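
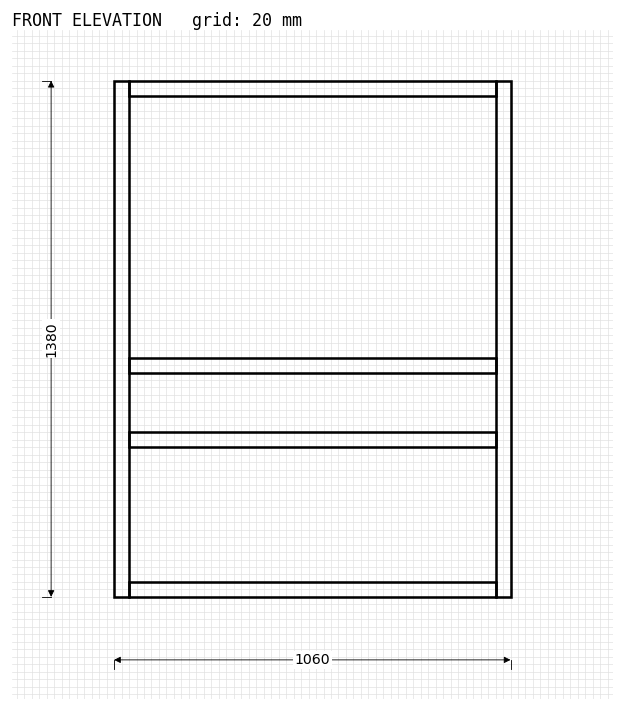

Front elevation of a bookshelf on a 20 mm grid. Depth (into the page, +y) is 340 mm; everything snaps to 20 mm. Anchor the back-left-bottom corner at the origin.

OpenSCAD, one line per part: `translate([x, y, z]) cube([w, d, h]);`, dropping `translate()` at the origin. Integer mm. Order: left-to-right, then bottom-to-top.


cube([40, 340, 1380]);
translate([40, 0, 0]) cube([980, 340, 40]);
translate([40, 0, 400]) cube([980, 340, 40]);
translate([40, 0, 600]) cube([980, 340, 40]);
translate([40, 0, 1340]) cube([980, 340, 40]);
translate([1020, 0, 0]) cube([40, 340, 1380]);


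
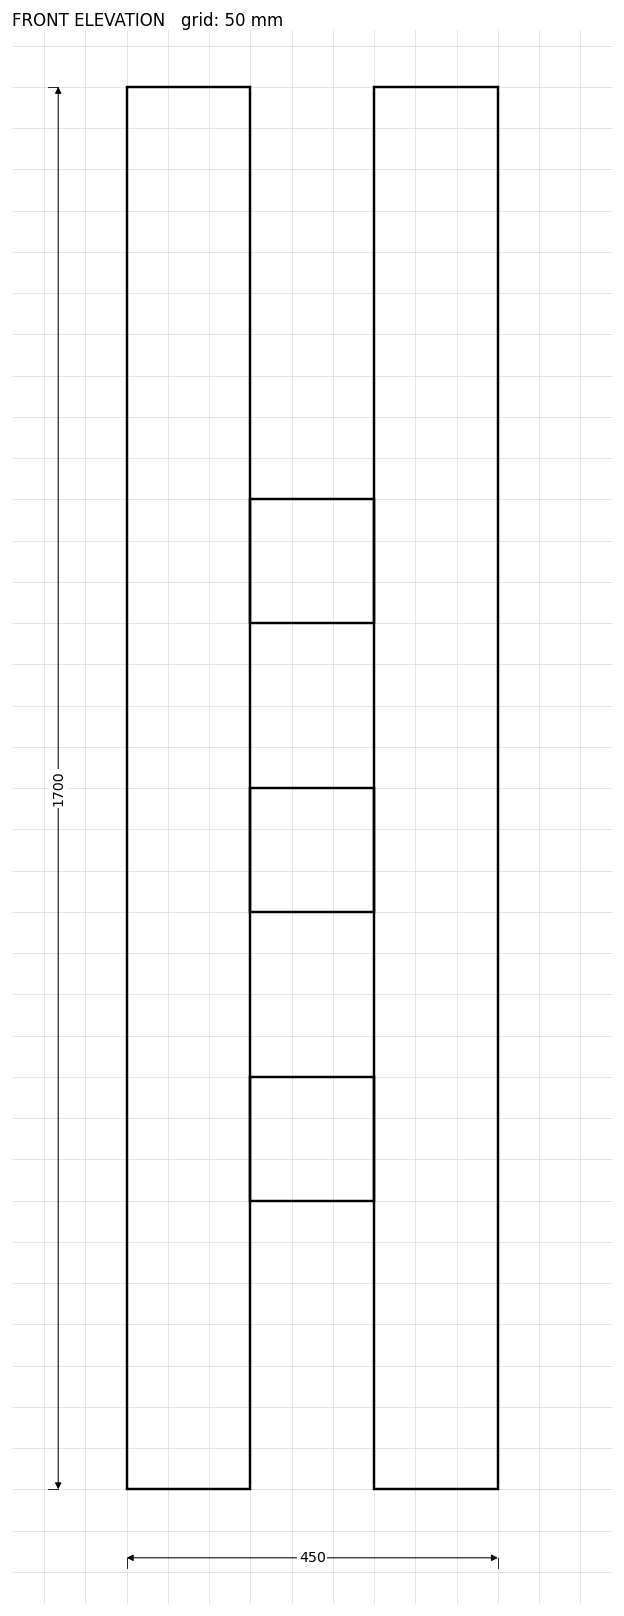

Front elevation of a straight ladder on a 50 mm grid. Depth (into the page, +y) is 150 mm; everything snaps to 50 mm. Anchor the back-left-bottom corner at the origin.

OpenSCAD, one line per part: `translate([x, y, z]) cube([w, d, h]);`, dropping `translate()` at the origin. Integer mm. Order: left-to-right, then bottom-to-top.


cube([150, 150, 1700]);
translate([150, 0, 350]) cube([150, 150, 150]);
translate([150, 0, 700]) cube([150, 150, 150]);
translate([150, 0, 1050]) cube([150, 150, 150]);
translate([300, 0, 0]) cube([150, 150, 1700]);


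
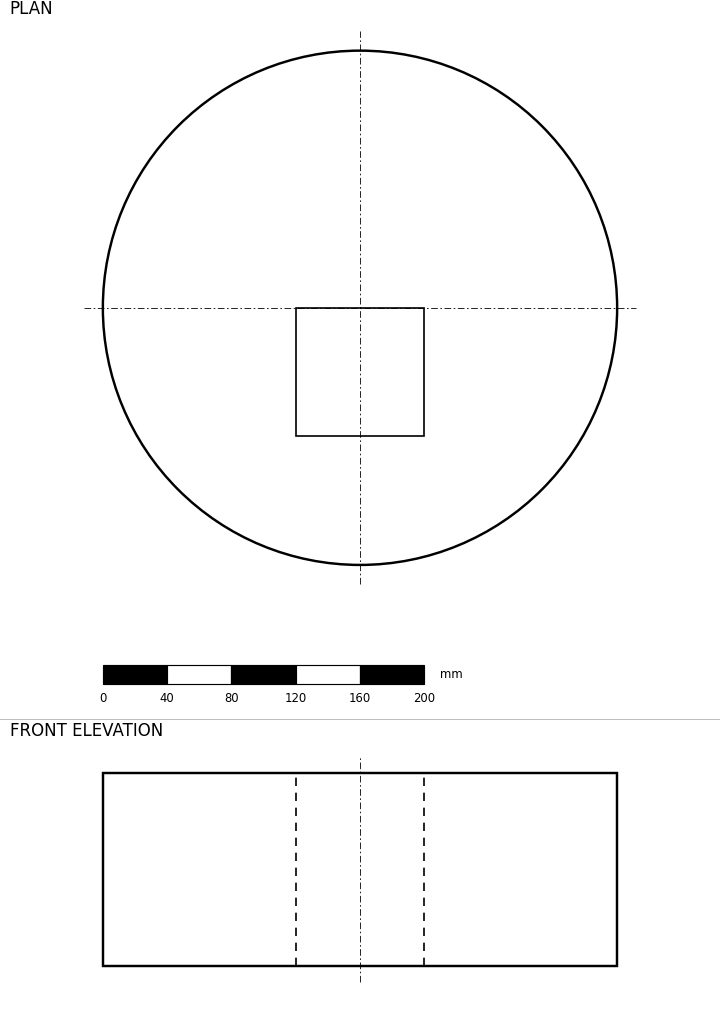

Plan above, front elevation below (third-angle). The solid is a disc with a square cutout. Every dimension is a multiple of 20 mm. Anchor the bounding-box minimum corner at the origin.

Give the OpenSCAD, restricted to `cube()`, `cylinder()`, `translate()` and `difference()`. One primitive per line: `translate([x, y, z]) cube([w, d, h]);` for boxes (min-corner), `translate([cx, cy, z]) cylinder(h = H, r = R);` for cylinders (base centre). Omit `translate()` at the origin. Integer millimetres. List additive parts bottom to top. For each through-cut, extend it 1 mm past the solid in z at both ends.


difference() {
  translate([160, 160, 0]) cylinder(h = 120, r = 160);
  translate([120, 80, -1]) cube([80, 80, 122]);
}


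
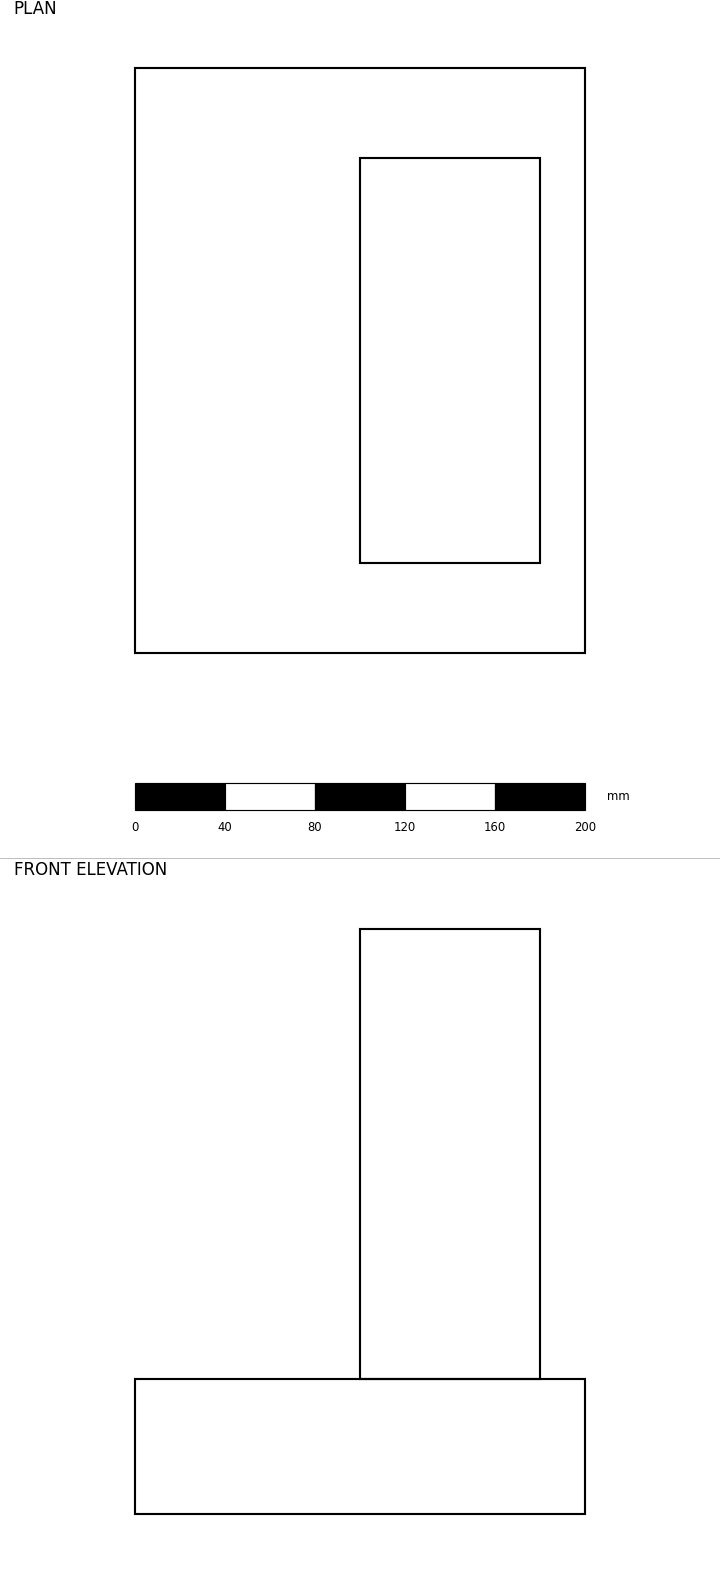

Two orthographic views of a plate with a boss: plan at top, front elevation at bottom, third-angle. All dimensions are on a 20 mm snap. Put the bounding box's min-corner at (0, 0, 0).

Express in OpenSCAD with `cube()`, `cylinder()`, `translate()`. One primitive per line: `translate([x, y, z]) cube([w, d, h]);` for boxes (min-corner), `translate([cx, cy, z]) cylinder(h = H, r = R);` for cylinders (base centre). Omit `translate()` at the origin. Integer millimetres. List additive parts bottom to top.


cube([200, 260, 60]);
translate([100, 40, 60]) cube([80, 180, 200]);


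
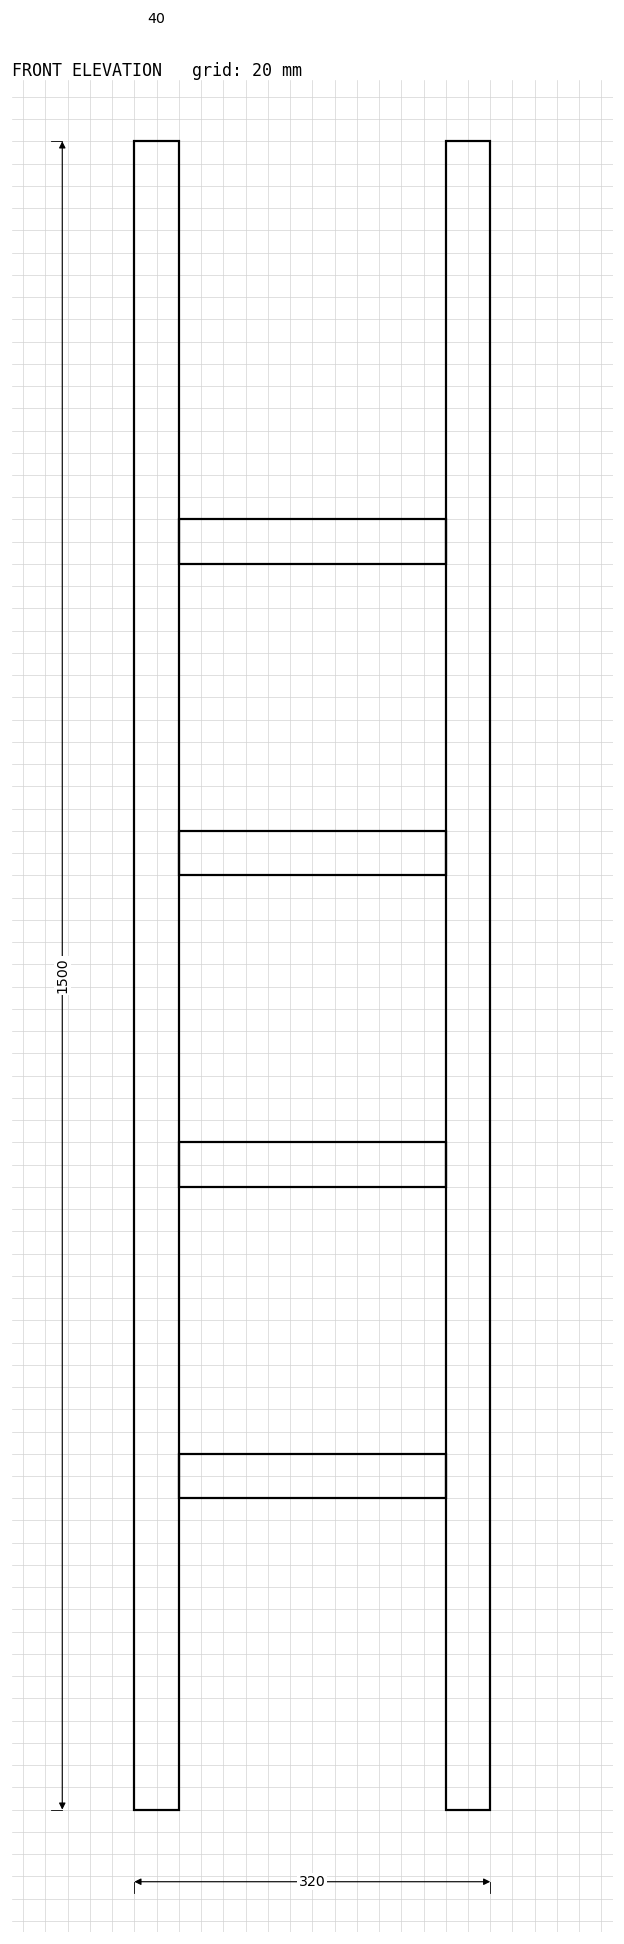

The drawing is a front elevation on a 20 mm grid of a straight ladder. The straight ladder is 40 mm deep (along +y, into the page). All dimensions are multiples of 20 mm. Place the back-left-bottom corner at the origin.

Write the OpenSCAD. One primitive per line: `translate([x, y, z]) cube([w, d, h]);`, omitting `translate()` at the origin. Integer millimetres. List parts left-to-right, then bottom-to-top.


cube([40, 40, 1500]);
translate([40, 0, 280]) cube([240, 40, 40]);
translate([40, 0, 560]) cube([240, 40, 40]);
translate([40, 0, 840]) cube([240, 40, 40]);
translate([40, 0, 1120]) cube([240, 40, 40]);
translate([280, 0, 0]) cube([40, 40, 1500]);


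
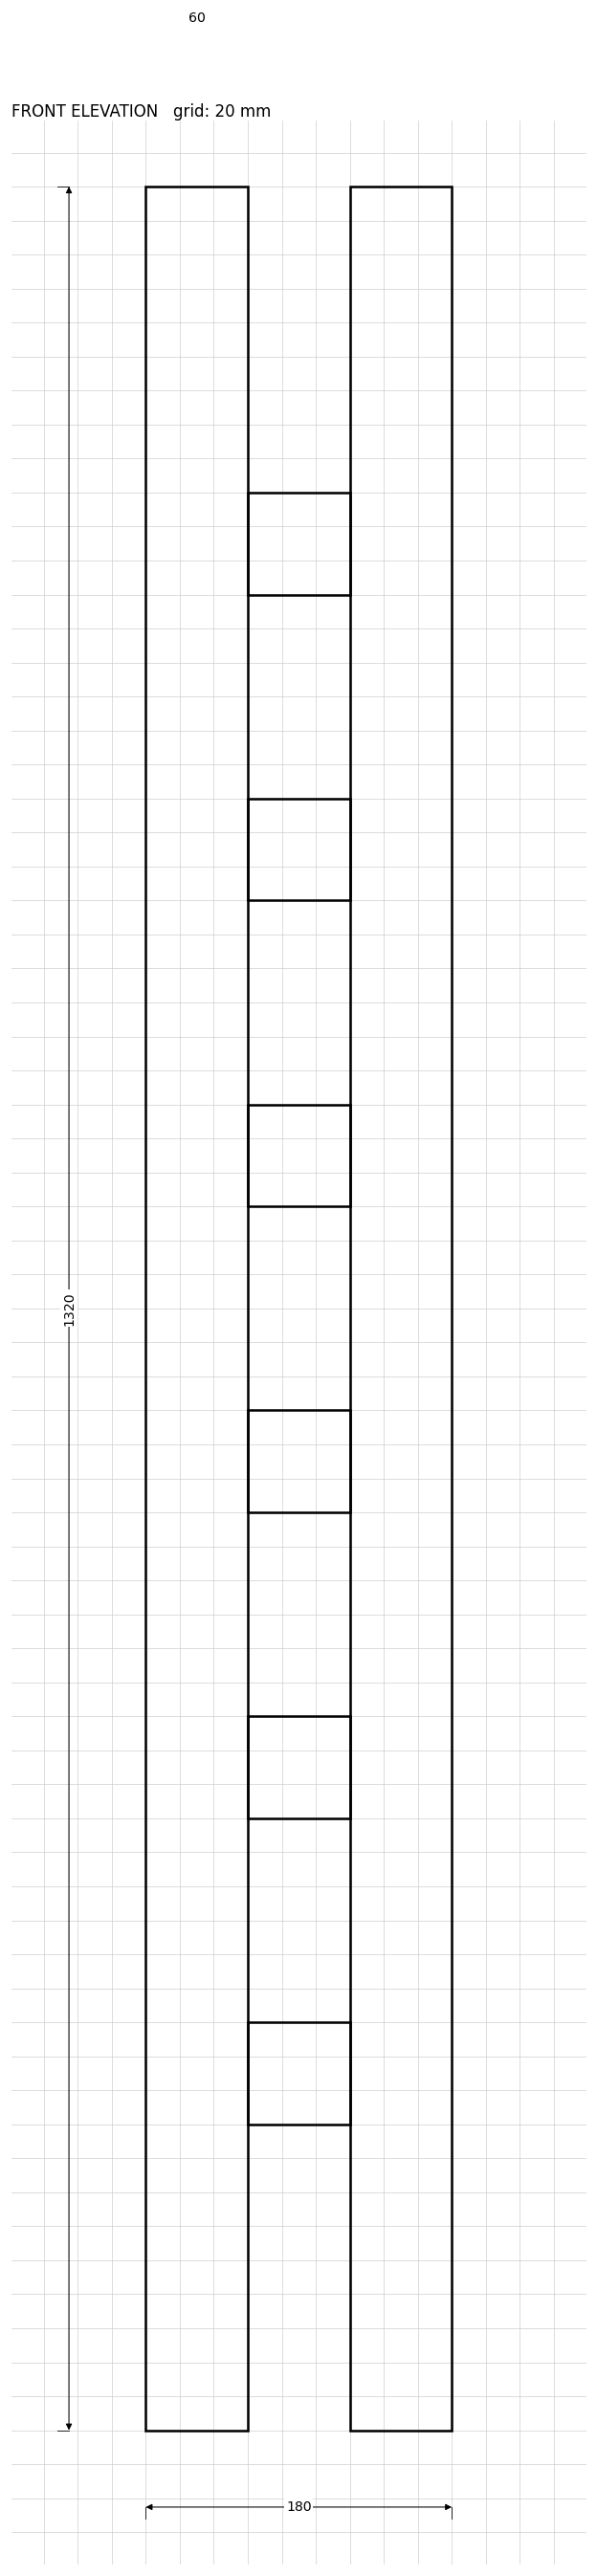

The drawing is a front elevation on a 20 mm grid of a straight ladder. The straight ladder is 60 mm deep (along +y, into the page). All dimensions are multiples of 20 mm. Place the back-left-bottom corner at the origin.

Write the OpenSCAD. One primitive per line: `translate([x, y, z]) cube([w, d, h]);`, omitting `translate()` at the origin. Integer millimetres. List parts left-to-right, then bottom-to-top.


cube([60, 60, 1320]);
translate([60, 0, 180]) cube([60, 60, 60]);
translate([60, 0, 360]) cube([60, 60, 60]);
translate([60, 0, 540]) cube([60, 60, 60]);
translate([60, 0, 720]) cube([60, 60, 60]);
translate([60, 0, 900]) cube([60, 60, 60]);
translate([60, 0, 1080]) cube([60, 60, 60]);
translate([120, 0, 0]) cube([60, 60, 1320]);


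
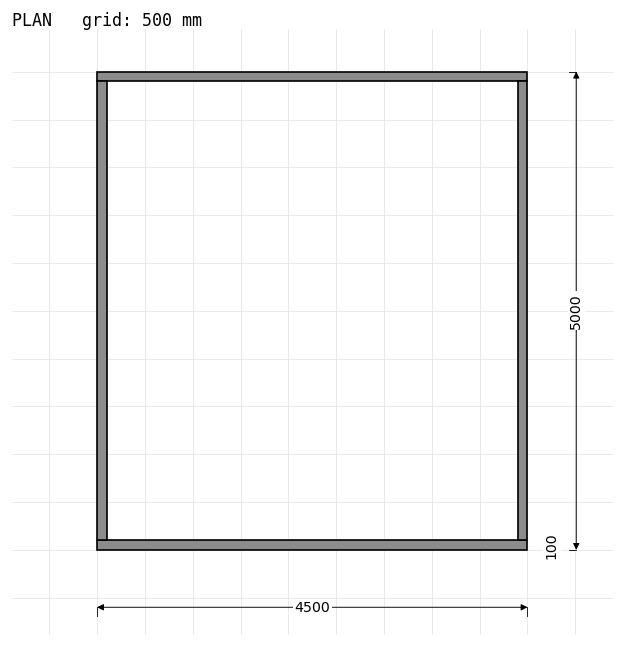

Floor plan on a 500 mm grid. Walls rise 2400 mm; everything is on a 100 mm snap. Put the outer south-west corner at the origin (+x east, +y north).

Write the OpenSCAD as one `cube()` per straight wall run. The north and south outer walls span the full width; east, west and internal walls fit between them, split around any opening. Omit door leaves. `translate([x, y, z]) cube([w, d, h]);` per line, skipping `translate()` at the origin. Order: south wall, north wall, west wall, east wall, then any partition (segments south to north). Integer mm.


cube([4500, 100, 2400]);
translate([0, 4900, 0]) cube([4500, 100, 2400]);
translate([0, 100, 0]) cube([100, 4800, 2400]);
translate([4400, 100, 0]) cube([100, 4800, 2400]);


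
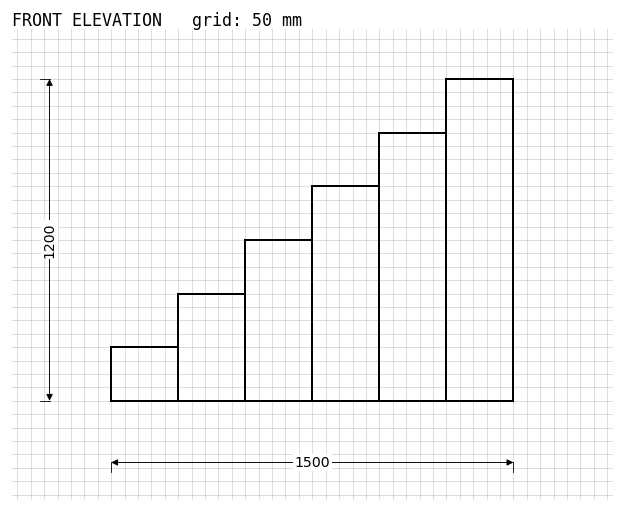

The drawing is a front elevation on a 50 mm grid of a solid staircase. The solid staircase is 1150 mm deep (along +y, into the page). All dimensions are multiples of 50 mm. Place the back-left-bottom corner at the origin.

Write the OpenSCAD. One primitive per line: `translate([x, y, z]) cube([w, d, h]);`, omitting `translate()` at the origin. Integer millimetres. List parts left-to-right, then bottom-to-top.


cube([250, 1150, 200]);
translate([250, 0, 0]) cube([250, 1150, 400]);
translate([500, 0, 0]) cube([250, 1150, 600]);
translate([750, 0, 0]) cube([250, 1150, 800]);
translate([1000, 0, 0]) cube([250, 1150, 1000]);
translate([1250, 0, 0]) cube([250, 1150, 1200]);


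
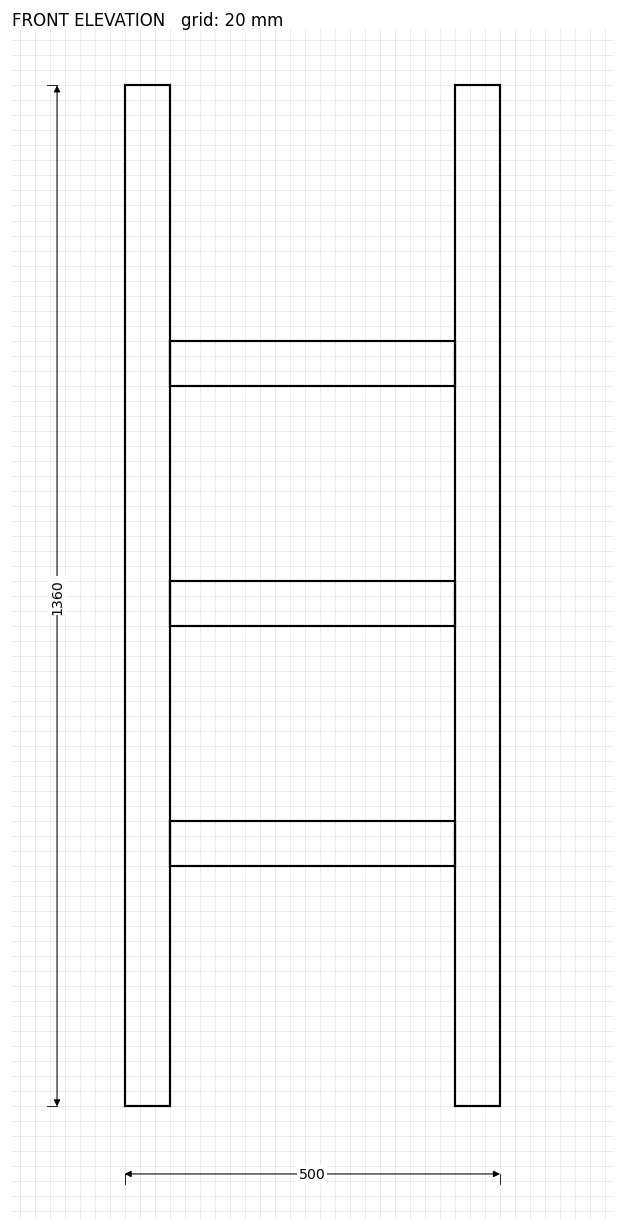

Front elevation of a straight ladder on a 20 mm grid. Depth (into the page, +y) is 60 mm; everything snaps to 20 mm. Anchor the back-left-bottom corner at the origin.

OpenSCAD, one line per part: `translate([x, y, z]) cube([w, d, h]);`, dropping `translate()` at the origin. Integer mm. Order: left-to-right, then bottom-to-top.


cube([60, 60, 1360]);
translate([60, 0, 320]) cube([380, 60, 60]);
translate([60, 0, 640]) cube([380, 60, 60]);
translate([60, 0, 960]) cube([380, 60, 60]);
translate([440, 0, 0]) cube([60, 60, 1360]);


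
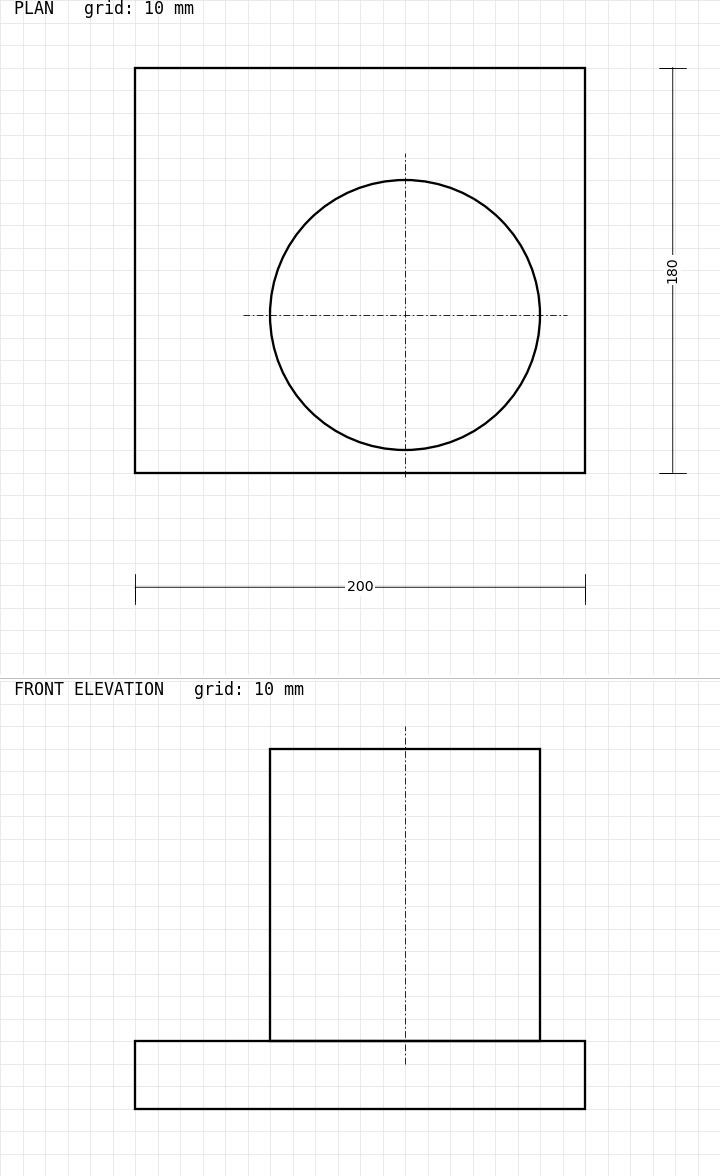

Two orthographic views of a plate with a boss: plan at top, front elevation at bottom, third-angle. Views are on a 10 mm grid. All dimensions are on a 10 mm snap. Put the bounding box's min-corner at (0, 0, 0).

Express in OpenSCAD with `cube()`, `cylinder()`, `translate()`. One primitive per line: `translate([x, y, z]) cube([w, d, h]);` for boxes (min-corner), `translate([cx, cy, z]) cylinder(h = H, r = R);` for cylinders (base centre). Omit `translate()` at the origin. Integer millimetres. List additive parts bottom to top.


cube([200, 180, 30]);
translate([120, 70, 30]) cylinder(h = 130, r = 60);


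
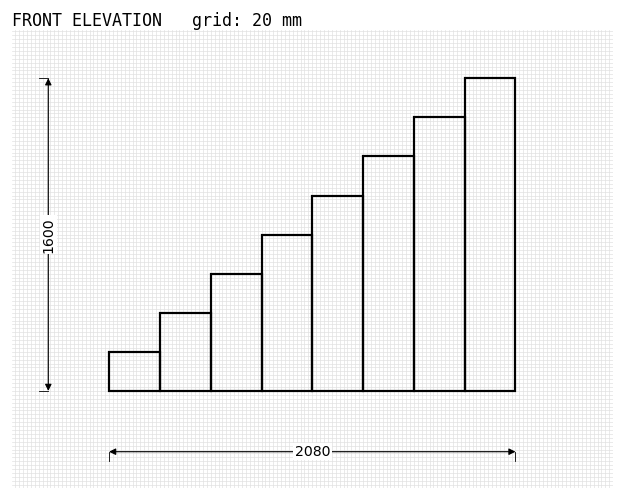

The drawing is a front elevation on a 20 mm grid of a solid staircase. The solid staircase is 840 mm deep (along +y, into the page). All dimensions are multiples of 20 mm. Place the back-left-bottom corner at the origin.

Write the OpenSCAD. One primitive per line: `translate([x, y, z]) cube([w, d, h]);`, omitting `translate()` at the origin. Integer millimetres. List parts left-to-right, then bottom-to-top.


cube([260, 840, 200]);
translate([260, 0, 0]) cube([260, 840, 400]);
translate([520, 0, 0]) cube([260, 840, 600]);
translate([780, 0, 0]) cube([260, 840, 800]);
translate([1040, 0, 0]) cube([260, 840, 1000]);
translate([1300, 0, 0]) cube([260, 840, 1200]);
translate([1560, 0, 0]) cube([260, 840, 1400]);
translate([1820, 0, 0]) cube([260, 840, 1600]);


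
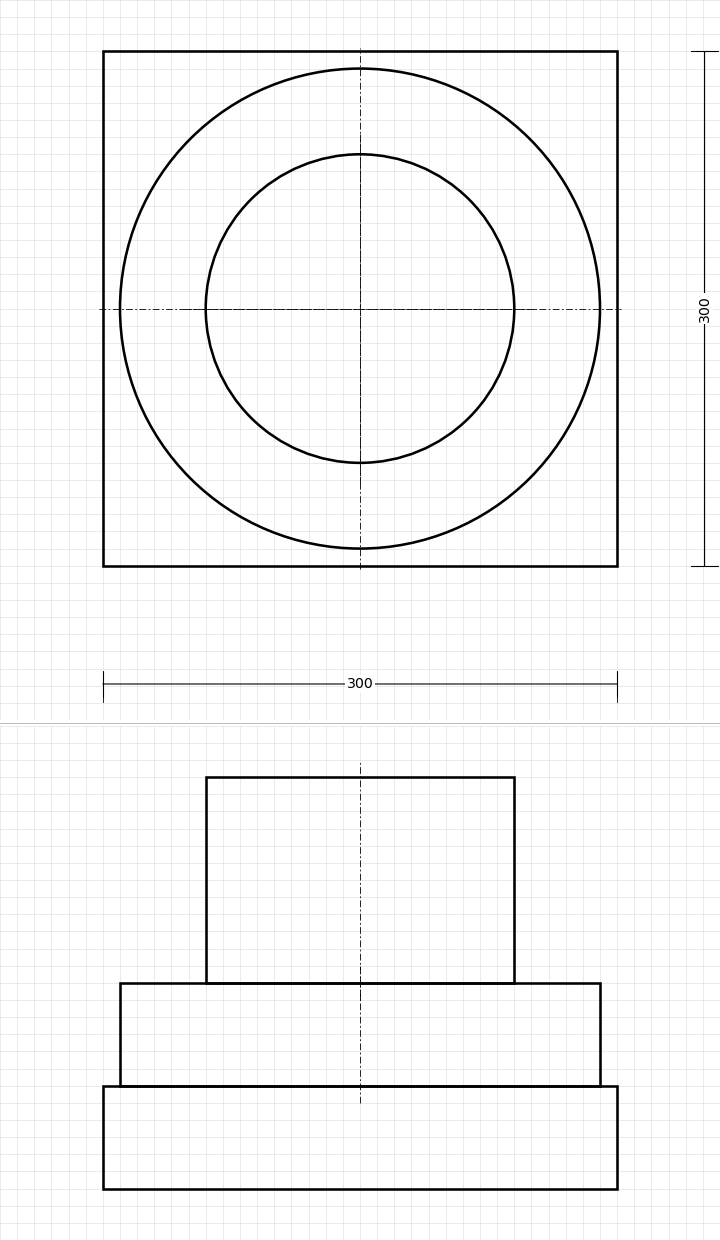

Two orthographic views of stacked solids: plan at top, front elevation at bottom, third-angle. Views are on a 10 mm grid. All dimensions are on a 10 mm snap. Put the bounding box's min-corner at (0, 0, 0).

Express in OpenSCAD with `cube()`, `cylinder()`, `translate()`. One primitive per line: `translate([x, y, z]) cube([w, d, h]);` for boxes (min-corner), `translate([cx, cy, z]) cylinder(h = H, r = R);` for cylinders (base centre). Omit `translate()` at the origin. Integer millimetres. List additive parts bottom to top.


cube([300, 300, 60]);
translate([150, 150, 60]) cylinder(h = 60, r = 140);
translate([150, 150, 120]) cylinder(h = 120, r = 90);


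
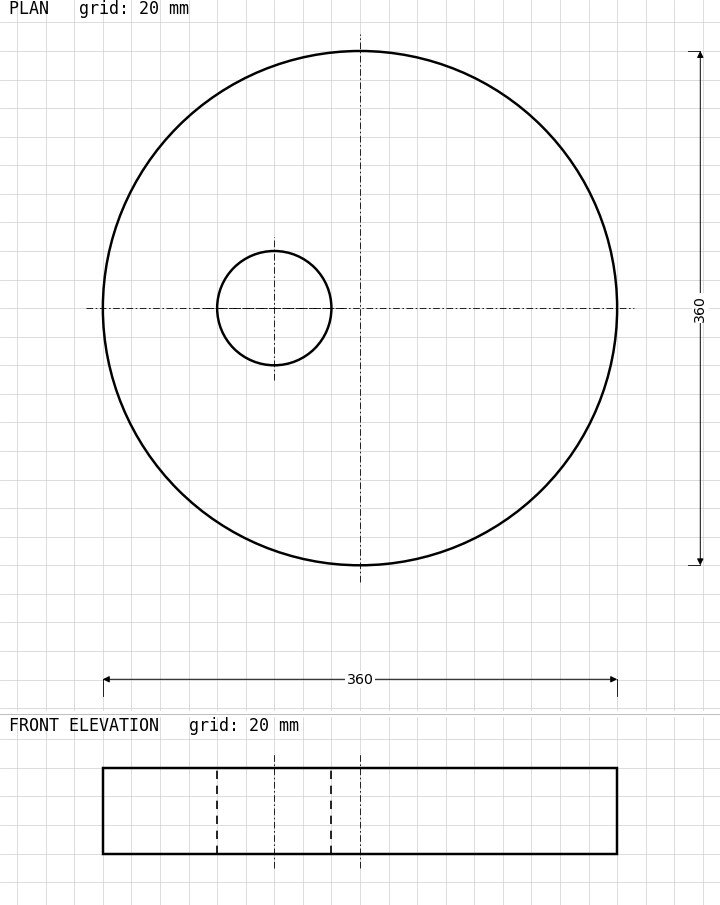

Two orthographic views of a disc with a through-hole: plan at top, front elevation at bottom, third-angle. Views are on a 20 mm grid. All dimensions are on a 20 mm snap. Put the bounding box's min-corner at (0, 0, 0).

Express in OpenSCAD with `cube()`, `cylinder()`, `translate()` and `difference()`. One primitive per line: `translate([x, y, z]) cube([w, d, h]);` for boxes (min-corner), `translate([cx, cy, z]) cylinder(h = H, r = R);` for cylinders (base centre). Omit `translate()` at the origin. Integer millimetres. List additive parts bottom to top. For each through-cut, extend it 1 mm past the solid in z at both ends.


difference() {
  translate([180, 180, 0]) cylinder(h = 60, r = 180);
  translate([120, 180, -1]) cylinder(h = 62, r = 40);
}


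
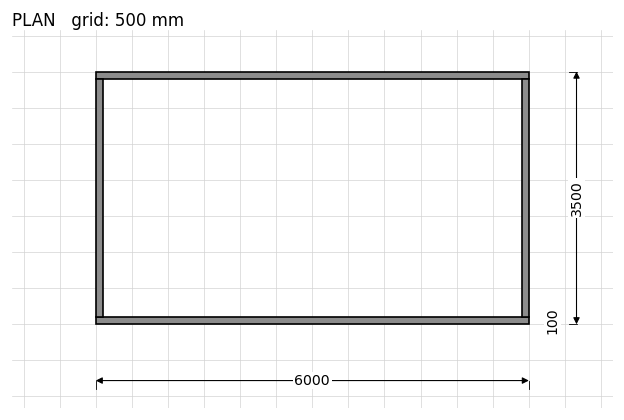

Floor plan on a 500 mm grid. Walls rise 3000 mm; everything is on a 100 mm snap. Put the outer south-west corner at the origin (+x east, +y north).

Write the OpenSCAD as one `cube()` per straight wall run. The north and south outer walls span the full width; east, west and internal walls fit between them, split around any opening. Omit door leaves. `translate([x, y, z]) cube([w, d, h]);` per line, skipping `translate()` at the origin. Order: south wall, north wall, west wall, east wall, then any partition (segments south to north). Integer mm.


cube([6000, 100, 3000]);
translate([0, 3400, 0]) cube([6000, 100, 3000]);
translate([0, 100, 0]) cube([100, 3300, 3000]);
translate([5900, 100, 0]) cube([100, 3300, 3000]);


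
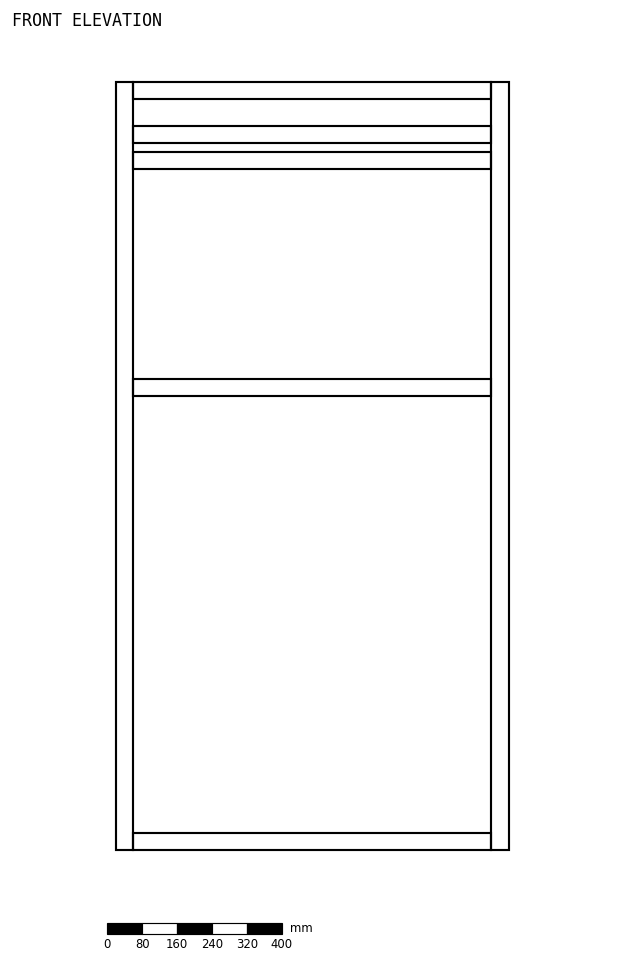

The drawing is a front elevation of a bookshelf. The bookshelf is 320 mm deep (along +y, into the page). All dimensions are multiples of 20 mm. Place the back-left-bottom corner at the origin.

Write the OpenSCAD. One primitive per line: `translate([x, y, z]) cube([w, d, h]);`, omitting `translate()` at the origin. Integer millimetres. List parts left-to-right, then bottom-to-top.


cube([40, 320, 1760]);
translate([40, 0, 0]) cube([820, 320, 40]);
translate([40, 0, 1040]) cube([820, 320, 40]);
translate([40, 0, 1560]) cube([820, 320, 40]);
translate([40, 0, 1620]) cube([820, 320, 40]);
translate([40, 0, 1720]) cube([820, 320, 40]);
translate([860, 0, 0]) cube([40, 320, 1760]);


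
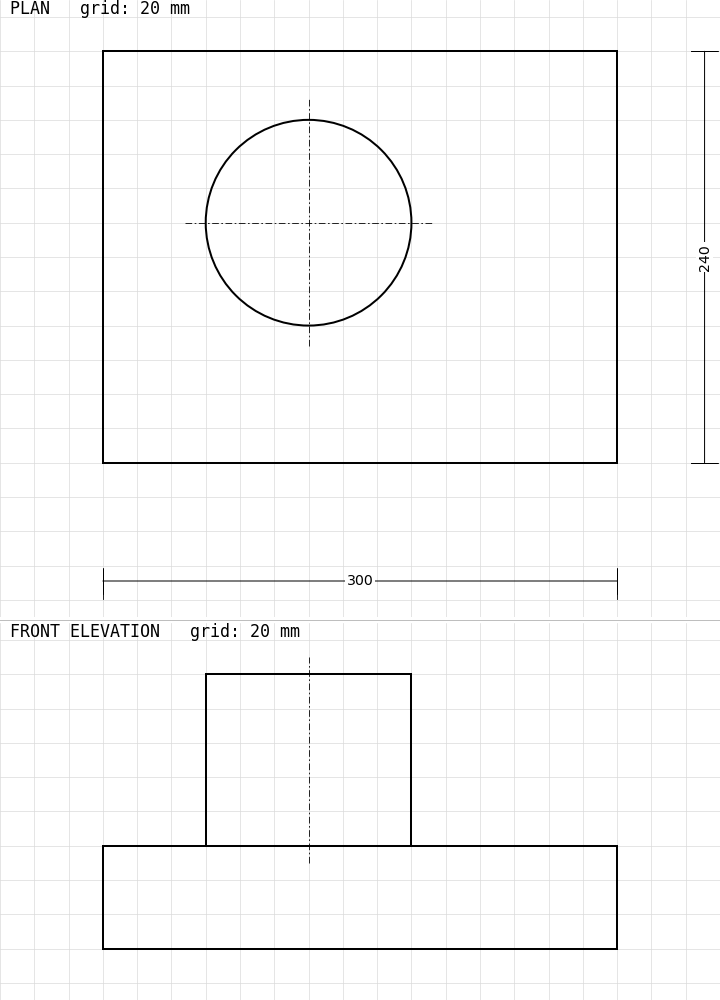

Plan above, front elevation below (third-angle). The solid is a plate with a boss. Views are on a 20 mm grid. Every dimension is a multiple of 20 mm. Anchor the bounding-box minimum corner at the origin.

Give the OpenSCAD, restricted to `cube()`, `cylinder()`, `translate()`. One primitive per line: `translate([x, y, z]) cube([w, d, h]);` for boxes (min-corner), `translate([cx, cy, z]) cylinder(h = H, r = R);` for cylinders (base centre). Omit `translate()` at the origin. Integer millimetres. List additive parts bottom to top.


cube([300, 240, 60]);
translate([120, 140, 60]) cylinder(h = 100, r = 60);


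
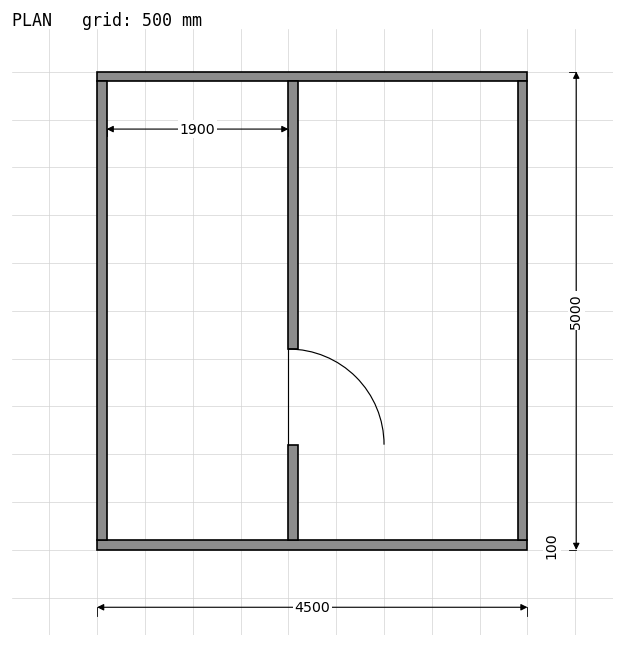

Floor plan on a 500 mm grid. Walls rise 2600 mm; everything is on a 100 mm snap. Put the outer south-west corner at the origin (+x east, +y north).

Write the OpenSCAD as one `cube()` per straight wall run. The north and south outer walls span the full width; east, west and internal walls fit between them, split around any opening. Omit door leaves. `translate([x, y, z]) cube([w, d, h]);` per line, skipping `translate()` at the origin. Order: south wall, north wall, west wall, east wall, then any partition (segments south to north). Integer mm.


cube([4500, 100, 2600]);
translate([0, 4900, 0]) cube([4500, 100, 2600]);
translate([0, 100, 0]) cube([100, 4800, 2600]);
translate([4400, 100, 0]) cube([100, 4800, 2600]);
translate([2000, 100, 0]) cube([100, 1000, 2600]);
translate([2000, 2100, 0]) cube([100, 2800, 2600]);


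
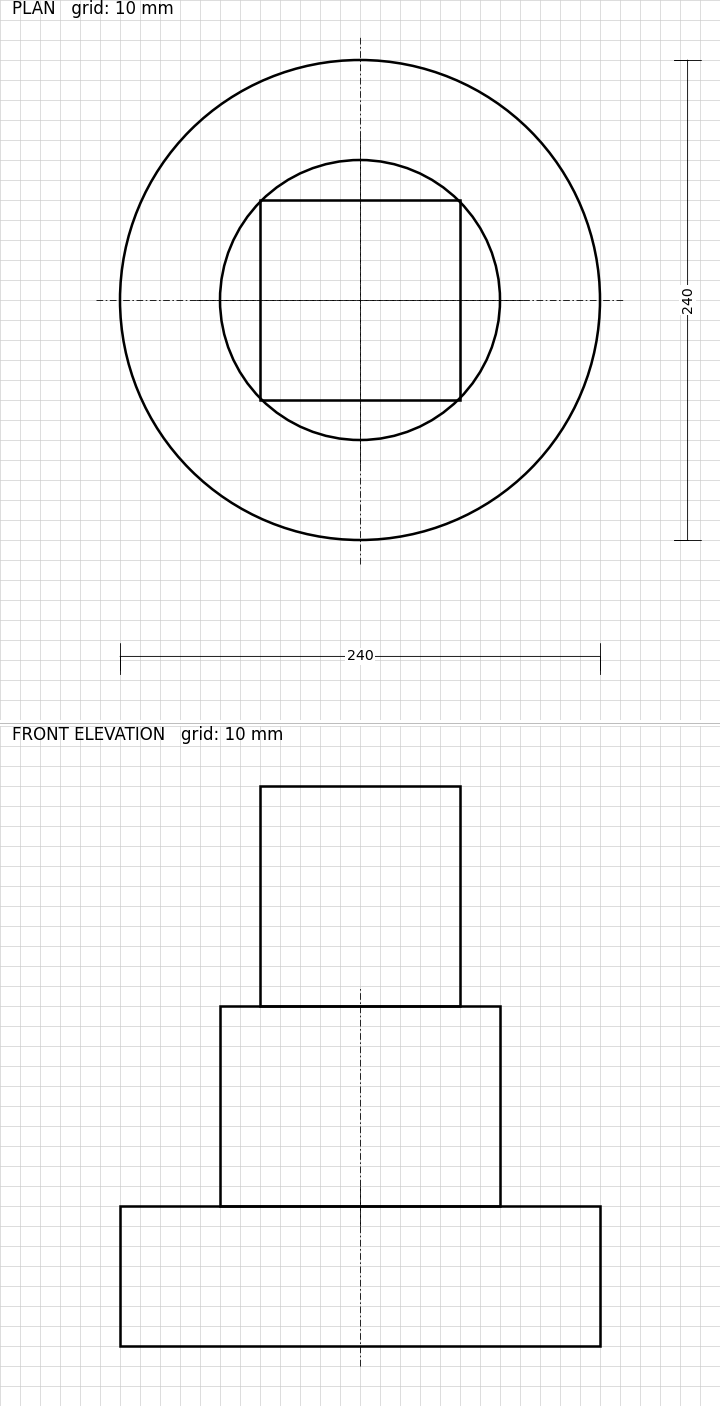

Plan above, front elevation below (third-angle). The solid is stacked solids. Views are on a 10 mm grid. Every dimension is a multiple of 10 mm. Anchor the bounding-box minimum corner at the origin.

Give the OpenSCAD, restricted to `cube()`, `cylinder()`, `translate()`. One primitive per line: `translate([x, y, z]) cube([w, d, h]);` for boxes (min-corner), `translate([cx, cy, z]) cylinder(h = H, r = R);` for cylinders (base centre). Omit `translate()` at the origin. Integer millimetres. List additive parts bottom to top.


translate([120, 120, 0]) cylinder(h = 70, r = 120);
translate([120, 120, 70]) cylinder(h = 100, r = 70);
translate([70, 70, 170]) cube([100, 100, 110]);


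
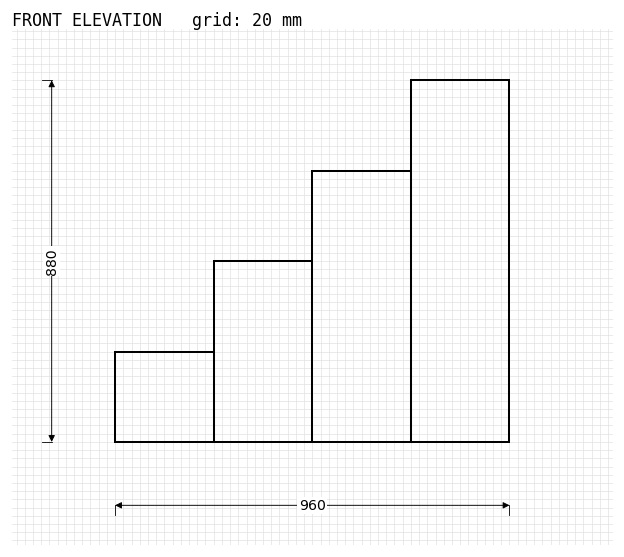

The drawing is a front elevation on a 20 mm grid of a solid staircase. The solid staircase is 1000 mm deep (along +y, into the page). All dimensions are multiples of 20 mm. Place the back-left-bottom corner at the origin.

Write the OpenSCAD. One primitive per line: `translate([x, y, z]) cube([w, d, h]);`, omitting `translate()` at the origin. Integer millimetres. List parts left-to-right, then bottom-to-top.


cube([240, 1000, 220]);
translate([240, 0, 0]) cube([240, 1000, 440]);
translate([480, 0, 0]) cube([240, 1000, 660]);
translate([720, 0, 0]) cube([240, 1000, 880]);


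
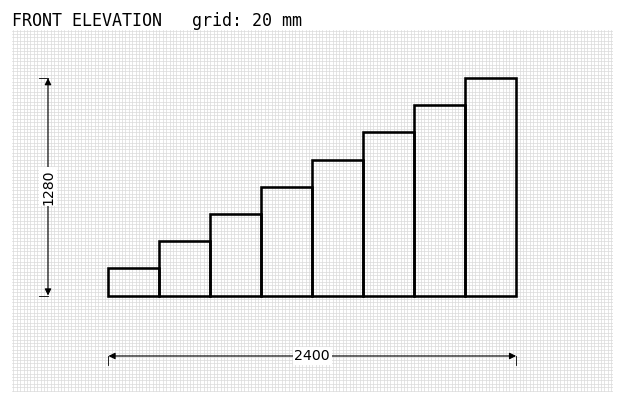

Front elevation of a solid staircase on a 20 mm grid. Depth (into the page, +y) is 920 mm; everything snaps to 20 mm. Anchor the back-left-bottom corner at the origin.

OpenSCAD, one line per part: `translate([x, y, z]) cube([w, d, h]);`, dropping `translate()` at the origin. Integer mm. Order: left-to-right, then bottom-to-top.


cube([300, 920, 160]);
translate([300, 0, 0]) cube([300, 920, 320]);
translate([600, 0, 0]) cube([300, 920, 480]);
translate([900, 0, 0]) cube([300, 920, 640]);
translate([1200, 0, 0]) cube([300, 920, 800]);
translate([1500, 0, 0]) cube([300, 920, 960]);
translate([1800, 0, 0]) cube([300, 920, 1120]);
translate([2100, 0, 0]) cube([300, 920, 1280]);


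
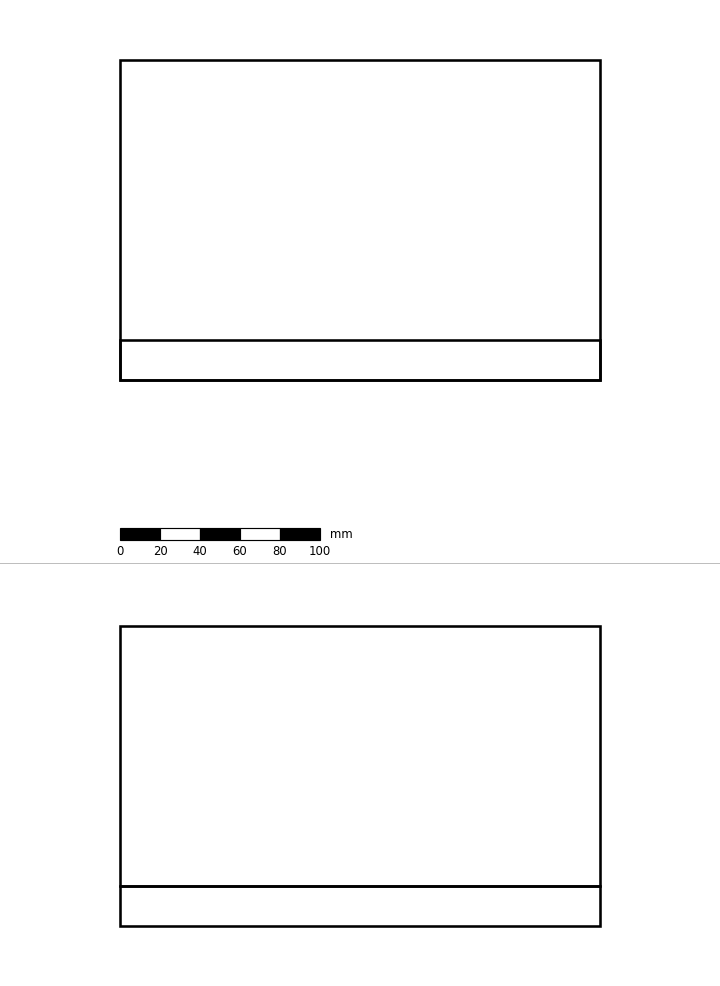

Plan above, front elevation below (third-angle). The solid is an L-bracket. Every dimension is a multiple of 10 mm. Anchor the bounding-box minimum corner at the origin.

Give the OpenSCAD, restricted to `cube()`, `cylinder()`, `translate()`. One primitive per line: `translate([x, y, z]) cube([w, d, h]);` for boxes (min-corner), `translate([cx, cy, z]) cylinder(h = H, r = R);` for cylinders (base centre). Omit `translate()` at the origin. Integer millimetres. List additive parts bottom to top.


cube([240, 160, 20]);
translate([0, 0, 20]) cube([240, 20, 130]);


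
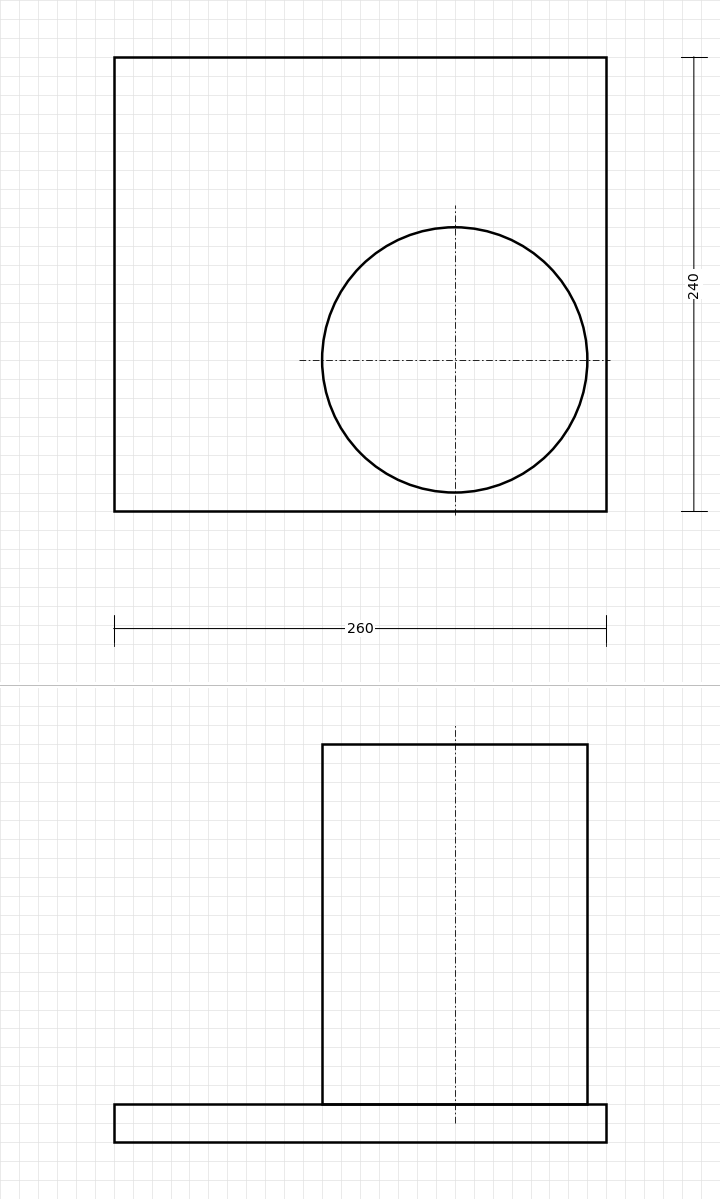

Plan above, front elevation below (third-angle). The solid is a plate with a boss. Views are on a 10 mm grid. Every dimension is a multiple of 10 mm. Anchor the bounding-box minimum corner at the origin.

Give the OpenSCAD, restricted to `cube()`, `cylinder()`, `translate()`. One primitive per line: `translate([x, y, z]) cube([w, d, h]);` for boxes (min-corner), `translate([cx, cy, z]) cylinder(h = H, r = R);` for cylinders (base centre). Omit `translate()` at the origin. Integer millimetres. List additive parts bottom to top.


cube([260, 240, 20]);
translate([180, 80, 20]) cylinder(h = 190, r = 70);


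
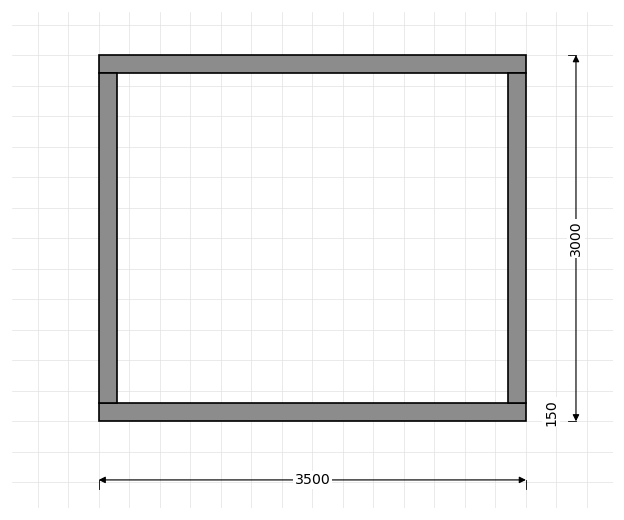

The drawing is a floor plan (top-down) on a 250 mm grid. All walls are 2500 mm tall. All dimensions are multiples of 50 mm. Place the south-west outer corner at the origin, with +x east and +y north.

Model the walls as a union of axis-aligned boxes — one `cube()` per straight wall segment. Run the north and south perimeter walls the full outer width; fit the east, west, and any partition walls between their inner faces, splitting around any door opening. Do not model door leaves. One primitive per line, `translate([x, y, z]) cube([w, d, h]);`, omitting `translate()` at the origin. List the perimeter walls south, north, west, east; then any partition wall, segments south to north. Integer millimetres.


cube([3500, 150, 2500]);
translate([0, 2850, 0]) cube([3500, 150, 2500]);
translate([0, 150, 0]) cube([150, 2700, 2500]);
translate([3350, 150, 0]) cube([150, 2700, 2500]);


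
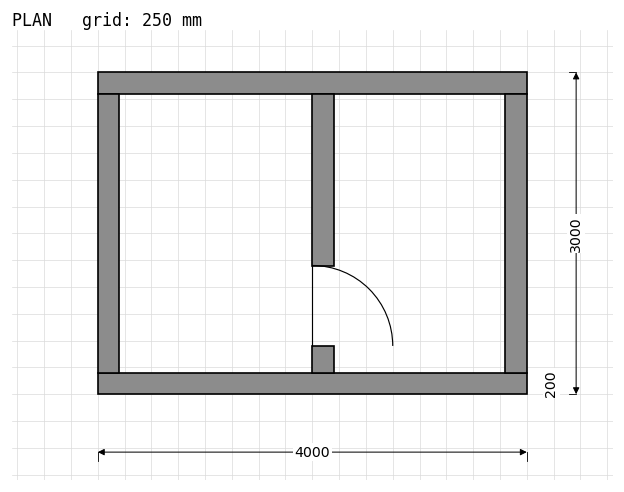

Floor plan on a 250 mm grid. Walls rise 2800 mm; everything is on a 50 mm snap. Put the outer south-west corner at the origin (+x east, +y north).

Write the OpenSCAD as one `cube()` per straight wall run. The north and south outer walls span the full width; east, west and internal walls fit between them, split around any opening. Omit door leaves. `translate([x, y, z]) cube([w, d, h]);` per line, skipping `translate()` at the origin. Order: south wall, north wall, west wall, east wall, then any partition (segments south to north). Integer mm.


cube([4000, 200, 2800]);
translate([0, 2800, 0]) cube([4000, 200, 2800]);
translate([0, 200, 0]) cube([200, 2600, 2800]);
translate([3800, 200, 0]) cube([200, 2600, 2800]);
translate([2000, 200, 0]) cube([200, 250, 2800]);
translate([2000, 1200, 0]) cube([200, 1600, 2800]);


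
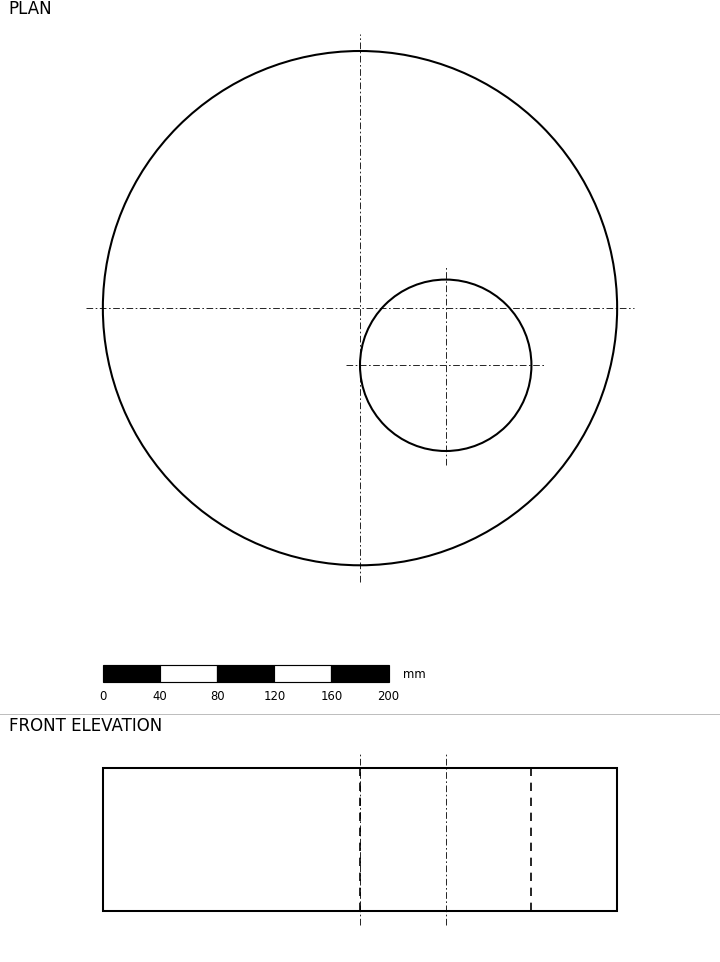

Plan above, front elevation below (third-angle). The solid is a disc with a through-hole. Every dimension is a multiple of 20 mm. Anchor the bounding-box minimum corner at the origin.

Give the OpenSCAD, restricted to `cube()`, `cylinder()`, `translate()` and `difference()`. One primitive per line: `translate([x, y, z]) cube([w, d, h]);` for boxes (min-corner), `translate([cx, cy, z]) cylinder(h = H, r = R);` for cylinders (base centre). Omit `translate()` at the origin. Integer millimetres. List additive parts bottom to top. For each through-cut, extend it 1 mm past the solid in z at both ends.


difference() {
  translate([180, 180, 0]) cylinder(h = 100, r = 180);
  translate([240, 140, -1]) cylinder(h = 102, r = 60);
}


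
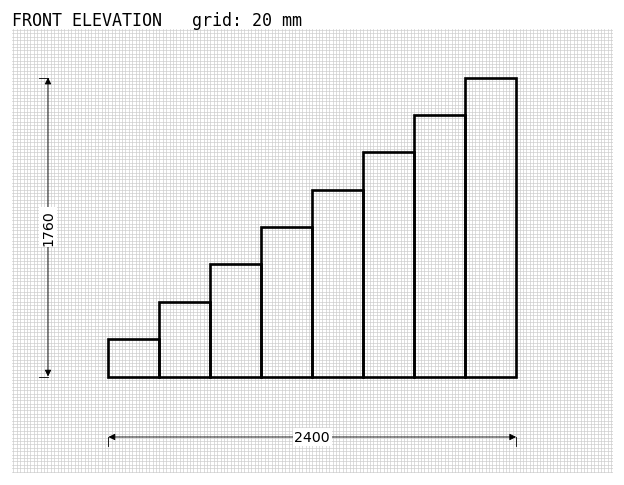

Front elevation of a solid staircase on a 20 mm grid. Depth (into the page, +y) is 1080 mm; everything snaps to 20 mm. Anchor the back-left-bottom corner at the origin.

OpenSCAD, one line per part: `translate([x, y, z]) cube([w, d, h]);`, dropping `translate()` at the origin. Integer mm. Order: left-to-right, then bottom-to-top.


cube([300, 1080, 220]);
translate([300, 0, 0]) cube([300, 1080, 440]);
translate([600, 0, 0]) cube([300, 1080, 660]);
translate([900, 0, 0]) cube([300, 1080, 880]);
translate([1200, 0, 0]) cube([300, 1080, 1100]);
translate([1500, 0, 0]) cube([300, 1080, 1320]);
translate([1800, 0, 0]) cube([300, 1080, 1540]);
translate([2100, 0, 0]) cube([300, 1080, 1760]);


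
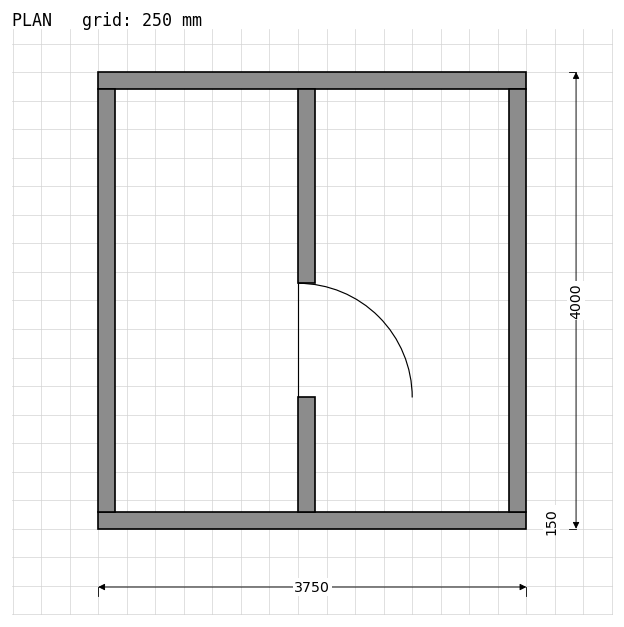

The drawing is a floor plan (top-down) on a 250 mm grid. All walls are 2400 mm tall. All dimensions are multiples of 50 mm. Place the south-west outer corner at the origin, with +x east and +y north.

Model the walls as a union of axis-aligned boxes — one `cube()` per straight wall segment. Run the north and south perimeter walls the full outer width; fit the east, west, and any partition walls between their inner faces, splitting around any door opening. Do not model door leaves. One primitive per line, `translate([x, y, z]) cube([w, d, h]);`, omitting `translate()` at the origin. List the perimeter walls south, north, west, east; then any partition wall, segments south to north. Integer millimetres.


cube([3750, 150, 2400]);
translate([0, 3850, 0]) cube([3750, 150, 2400]);
translate([0, 150, 0]) cube([150, 3700, 2400]);
translate([3600, 150, 0]) cube([150, 3700, 2400]);
translate([1750, 150, 0]) cube([150, 1000, 2400]);
translate([1750, 2150, 0]) cube([150, 1700, 2400]);


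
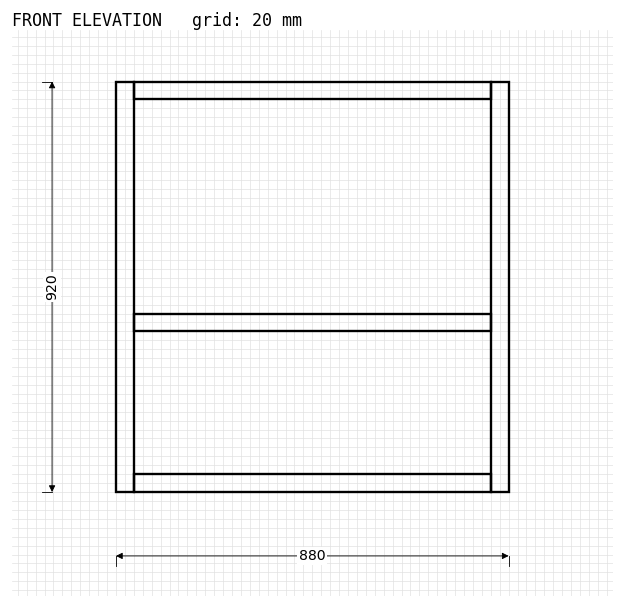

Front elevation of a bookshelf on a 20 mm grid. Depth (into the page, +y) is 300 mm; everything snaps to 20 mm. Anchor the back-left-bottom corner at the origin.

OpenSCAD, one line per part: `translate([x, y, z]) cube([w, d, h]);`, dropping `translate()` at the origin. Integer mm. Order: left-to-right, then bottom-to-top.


cube([40, 300, 920]);
translate([40, 0, 0]) cube([800, 300, 40]);
translate([40, 0, 360]) cube([800, 300, 40]);
translate([40, 0, 880]) cube([800, 300, 40]);
translate([840, 0, 0]) cube([40, 300, 920]);


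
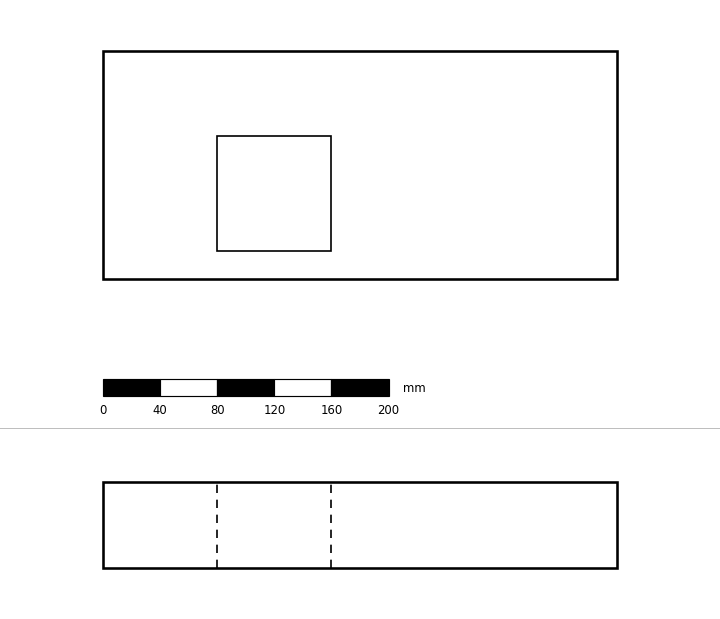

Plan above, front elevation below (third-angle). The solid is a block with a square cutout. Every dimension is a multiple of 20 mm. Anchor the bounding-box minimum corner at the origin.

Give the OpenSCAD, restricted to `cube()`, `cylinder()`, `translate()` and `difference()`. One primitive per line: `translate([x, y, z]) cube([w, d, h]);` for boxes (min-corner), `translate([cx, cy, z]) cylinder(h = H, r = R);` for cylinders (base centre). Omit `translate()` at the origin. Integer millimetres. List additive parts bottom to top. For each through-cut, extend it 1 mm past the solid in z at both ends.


difference() {
  cube([360, 160, 60]);
  translate([80, 20, -1]) cube([80, 80, 62]);
}


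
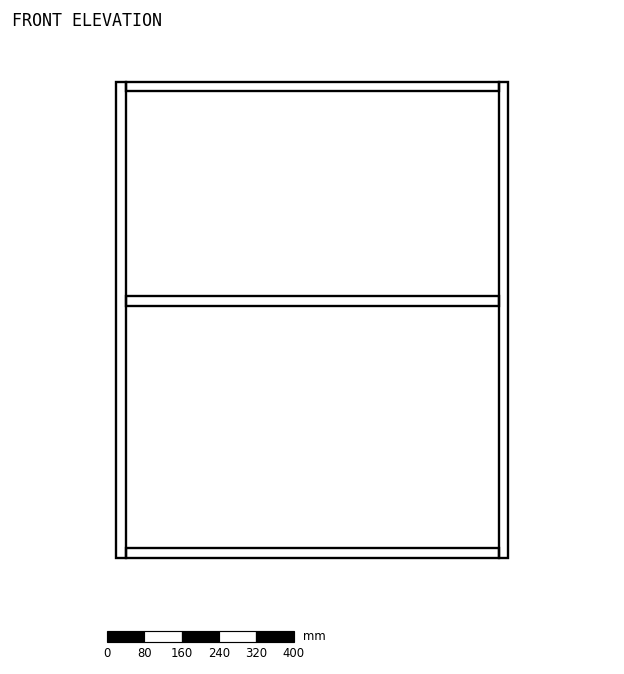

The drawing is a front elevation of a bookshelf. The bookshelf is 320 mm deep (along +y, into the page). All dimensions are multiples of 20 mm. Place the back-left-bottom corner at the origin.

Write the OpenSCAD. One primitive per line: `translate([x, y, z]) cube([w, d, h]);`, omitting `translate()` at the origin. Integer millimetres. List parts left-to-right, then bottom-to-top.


cube([20, 320, 1020]);
translate([20, 0, 0]) cube([800, 320, 20]);
translate([20, 0, 540]) cube([800, 320, 20]);
translate([20, 0, 1000]) cube([800, 320, 20]);
translate([820, 0, 0]) cube([20, 320, 1020]);


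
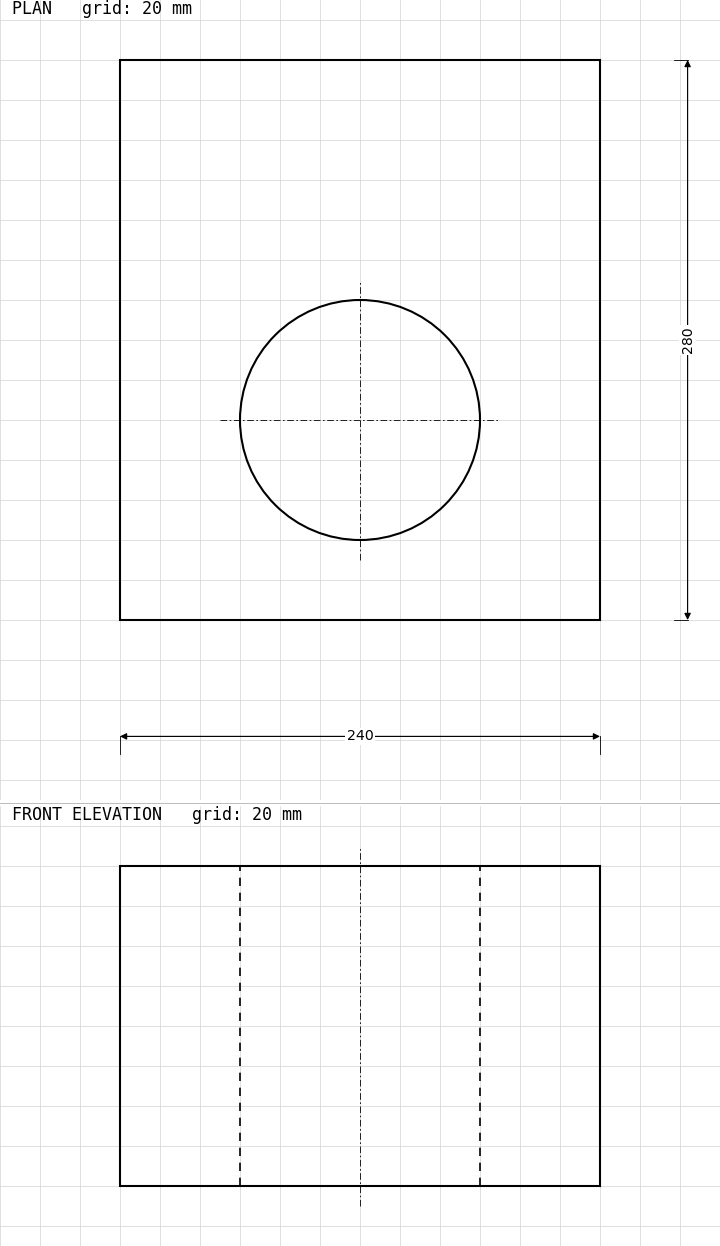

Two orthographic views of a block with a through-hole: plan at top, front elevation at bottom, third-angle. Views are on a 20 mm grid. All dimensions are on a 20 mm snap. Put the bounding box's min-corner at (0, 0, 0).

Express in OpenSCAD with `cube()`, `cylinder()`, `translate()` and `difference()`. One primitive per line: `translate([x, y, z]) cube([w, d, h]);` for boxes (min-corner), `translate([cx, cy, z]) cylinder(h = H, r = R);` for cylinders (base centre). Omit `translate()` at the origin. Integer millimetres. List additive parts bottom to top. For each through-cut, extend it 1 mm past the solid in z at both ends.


difference() {
  cube([240, 280, 160]);
  translate([120, 100, -1]) cylinder(h = 162, r = 60);
}


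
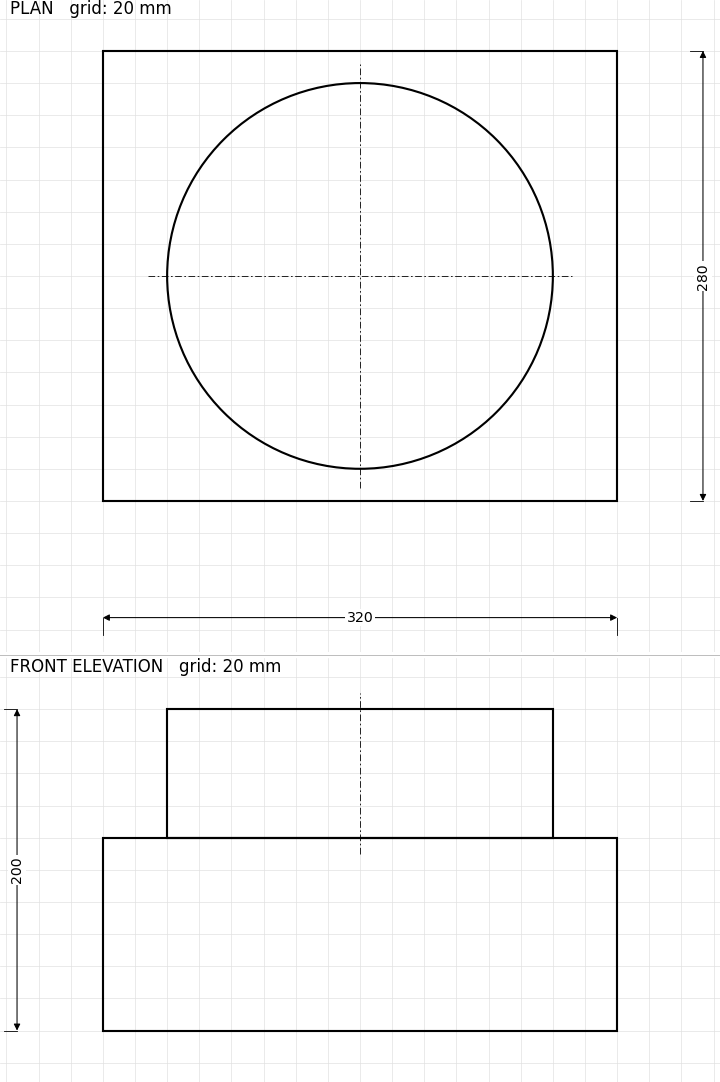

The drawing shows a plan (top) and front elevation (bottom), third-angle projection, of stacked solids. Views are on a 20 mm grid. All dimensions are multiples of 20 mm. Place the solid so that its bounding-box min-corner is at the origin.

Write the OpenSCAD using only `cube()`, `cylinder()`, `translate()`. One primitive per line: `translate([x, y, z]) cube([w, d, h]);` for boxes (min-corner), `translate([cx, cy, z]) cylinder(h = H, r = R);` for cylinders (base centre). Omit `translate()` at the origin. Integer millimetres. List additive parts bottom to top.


cube([320, 280, 120]);
translate([160, 140, 120]) cylinder(h = 80, r = 120);


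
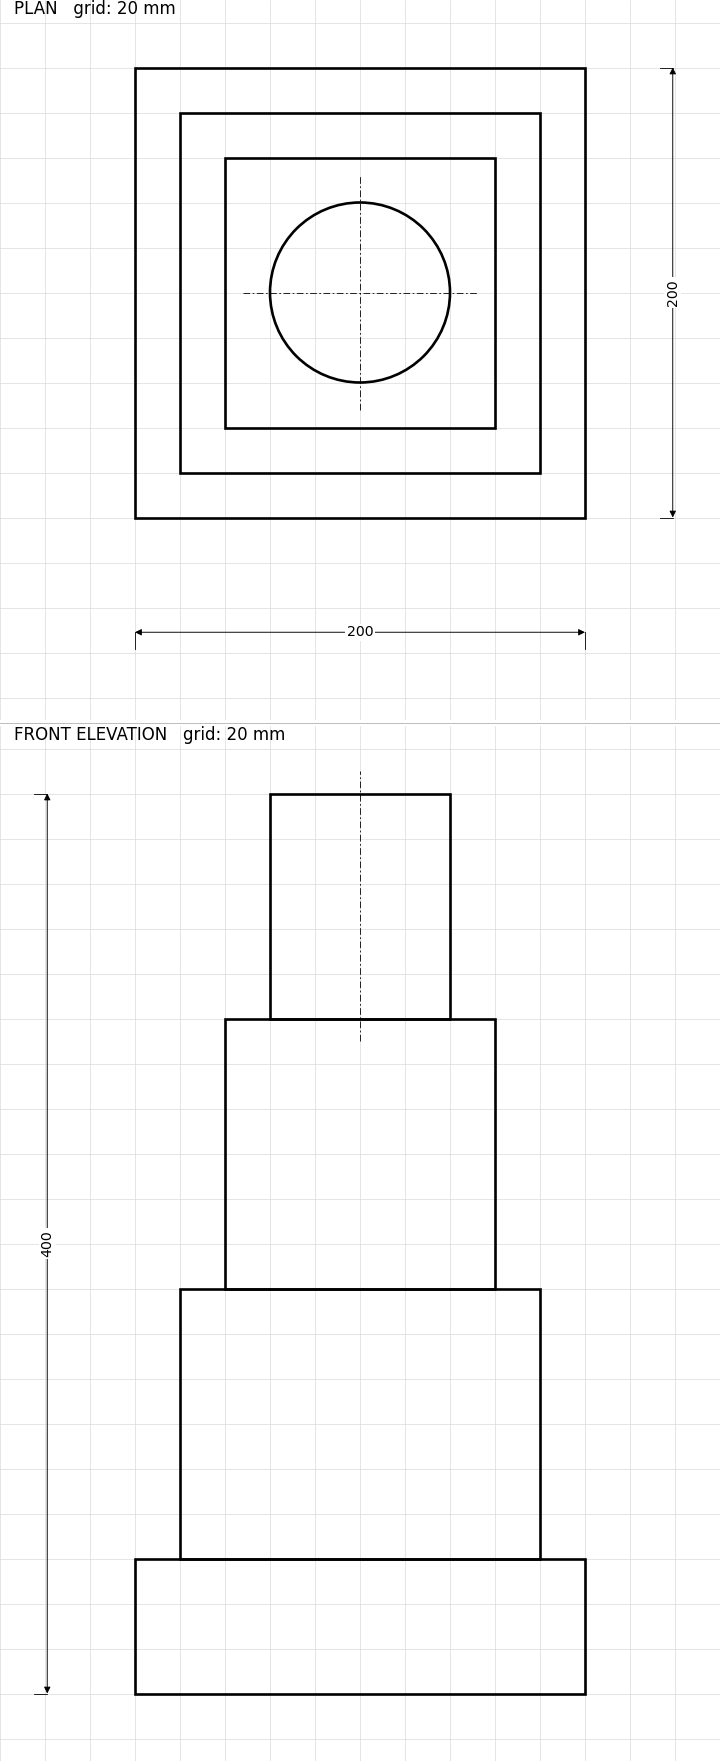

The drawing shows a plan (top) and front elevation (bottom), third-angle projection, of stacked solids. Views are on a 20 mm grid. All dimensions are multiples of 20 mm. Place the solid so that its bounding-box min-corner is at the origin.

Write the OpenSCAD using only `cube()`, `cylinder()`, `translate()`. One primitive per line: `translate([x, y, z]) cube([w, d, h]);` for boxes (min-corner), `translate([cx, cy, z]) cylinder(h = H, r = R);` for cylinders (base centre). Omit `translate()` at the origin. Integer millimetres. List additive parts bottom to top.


cube([200, 200, 60]);
translate([20, 20, 60]) cube([160, 160, 120]);
translate([40, 40, 180]) cube([120, 120, 120]);
translate([100, 100, 300]) cylinder(h = 100, r = 40);


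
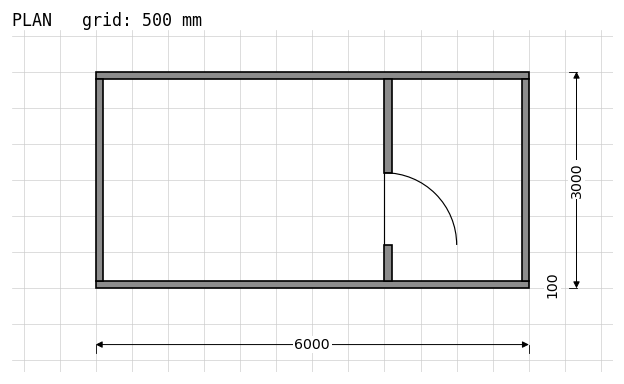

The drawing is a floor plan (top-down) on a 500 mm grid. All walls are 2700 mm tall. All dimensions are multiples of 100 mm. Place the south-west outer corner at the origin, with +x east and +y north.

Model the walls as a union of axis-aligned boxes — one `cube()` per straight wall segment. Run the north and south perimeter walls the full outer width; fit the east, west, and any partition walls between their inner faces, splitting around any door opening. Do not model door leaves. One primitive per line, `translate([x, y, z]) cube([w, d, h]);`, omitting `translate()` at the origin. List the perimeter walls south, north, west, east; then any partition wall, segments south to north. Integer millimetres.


cube([6000, 100, 2700]);
translate([0, 2900, 0]) cube([6000, 100, 2700]);
translate([0, 100, 0]) cube([100, 2800, 2700]);
translate([5900, 100, 0]) cube([100, 2800, 2700]);
translate([4000, 100, 0]) cube([100, 500, 2700]);
translate([4000, 1600, 0]) cube([100, 1300, 2700]);


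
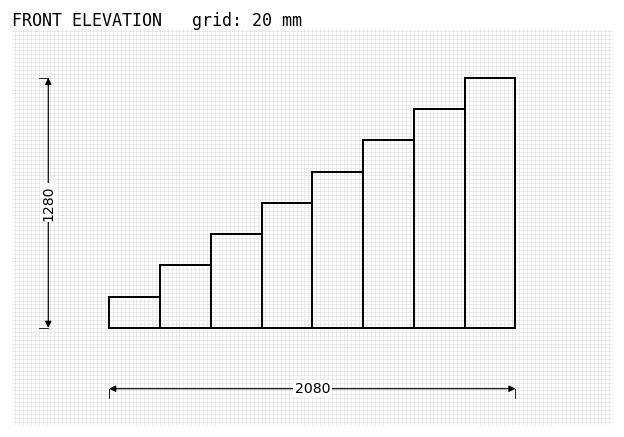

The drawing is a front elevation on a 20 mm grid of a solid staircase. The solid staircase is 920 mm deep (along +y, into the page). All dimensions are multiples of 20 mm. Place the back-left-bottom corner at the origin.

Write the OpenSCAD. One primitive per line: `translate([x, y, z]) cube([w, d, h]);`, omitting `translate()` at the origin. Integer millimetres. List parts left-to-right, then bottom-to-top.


cube([260, 920, 160]);
translate([260, 0, 0]) cube([260, 920, 320]);
translate([520, 0, 0]) cube([260, 920, 480]);
translate([780, 0, 0]) cube([260, 920, 640]);
translate([1040, 0, 0]) cube([260, 920, 800]);
translate([1300, 0, 0]) cube([260, 920, 960]);
translate([1560, 0, 0]) cube([260, 920, 1120]);
translate([1820, 0, 0]) cube([260, 920, 1280]);
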